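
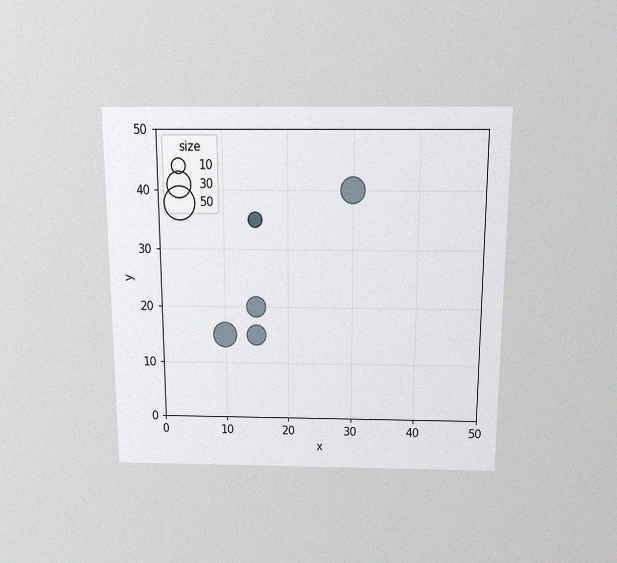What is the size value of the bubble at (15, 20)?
The chart is viewed slightly from above, with some photo noise. Matching the bubble at (15, 20) against the size legend gives 20.

20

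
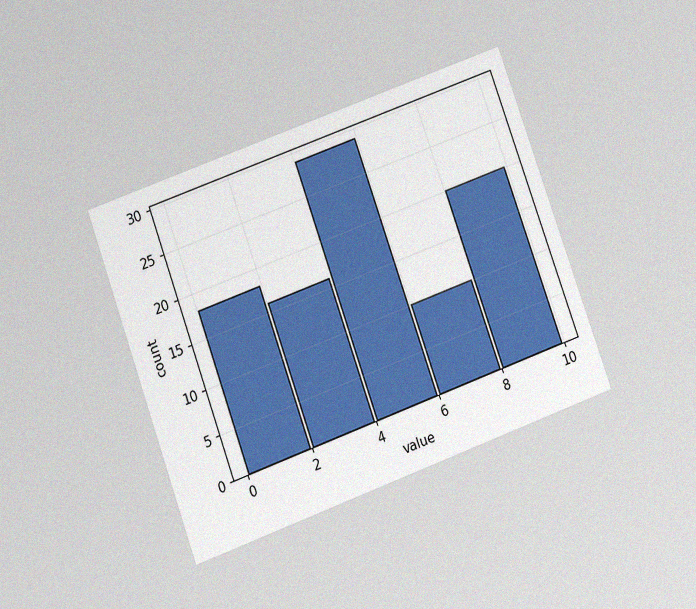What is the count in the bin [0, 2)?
18

The chart is tilted about 20° counter-clockwise and viewed at a slight angle, with some photo noise. The [0, 2) bin has height 18.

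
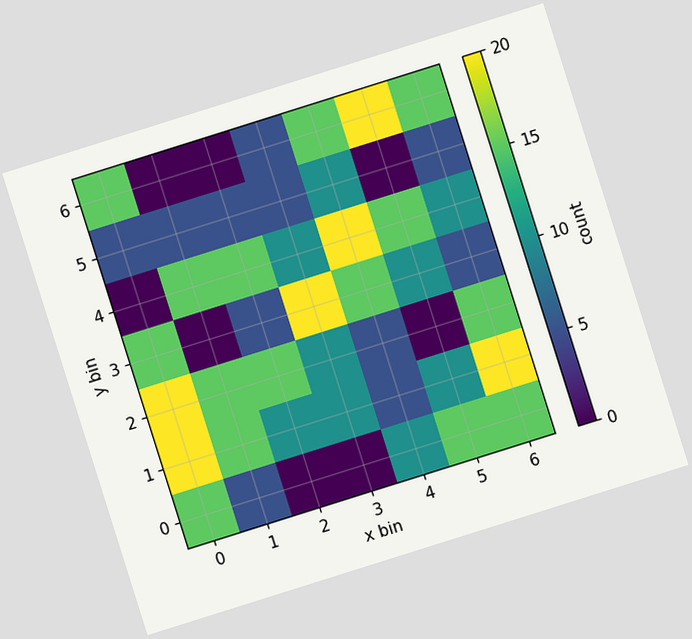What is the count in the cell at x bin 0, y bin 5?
5

The chart is tilted about 17° counter-clockwise. Matching the cell (0, 5) against the colorbar gives 5.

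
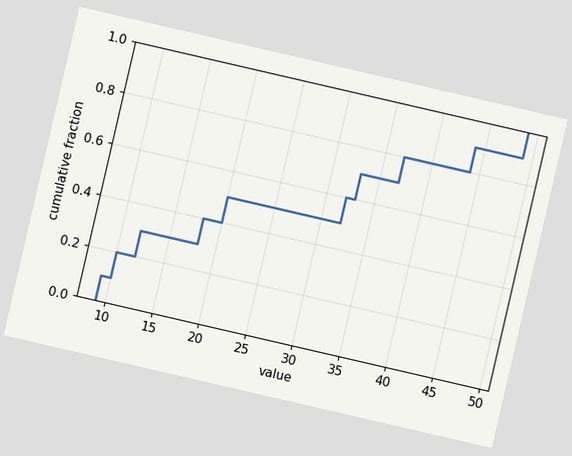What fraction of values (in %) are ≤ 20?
50%

The chart is tilted about 13° clockwise. At x=20 the ECDF step is at 50%.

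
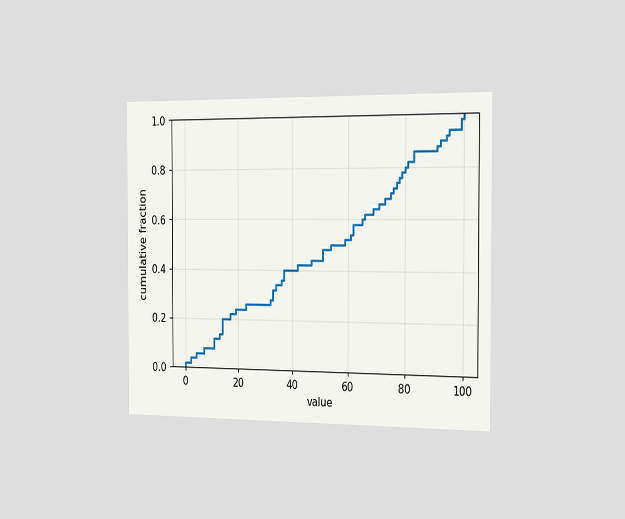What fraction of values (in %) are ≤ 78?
The chart is viewed slightly from the right. At x=78 the ECDF step is at 76%.

76%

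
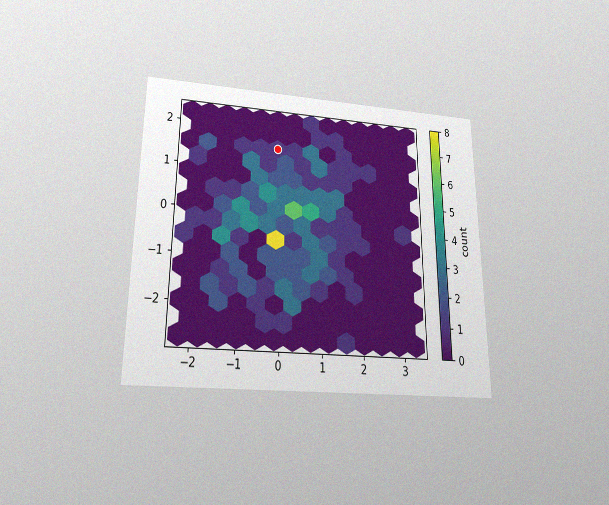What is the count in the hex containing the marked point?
The chart is viewed slightly from below, with some photo noise. The marked hex reads 1 on the colorbar.

1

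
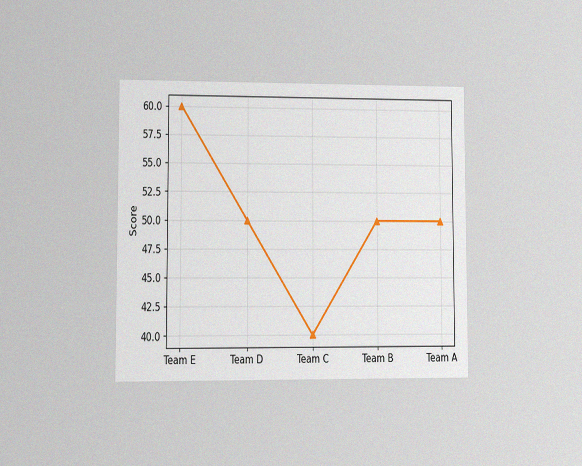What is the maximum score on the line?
60

The chart is viewed at a slight angle, with some photo noise. The highest point is at Team E, and reading across to the y-axis gives 60.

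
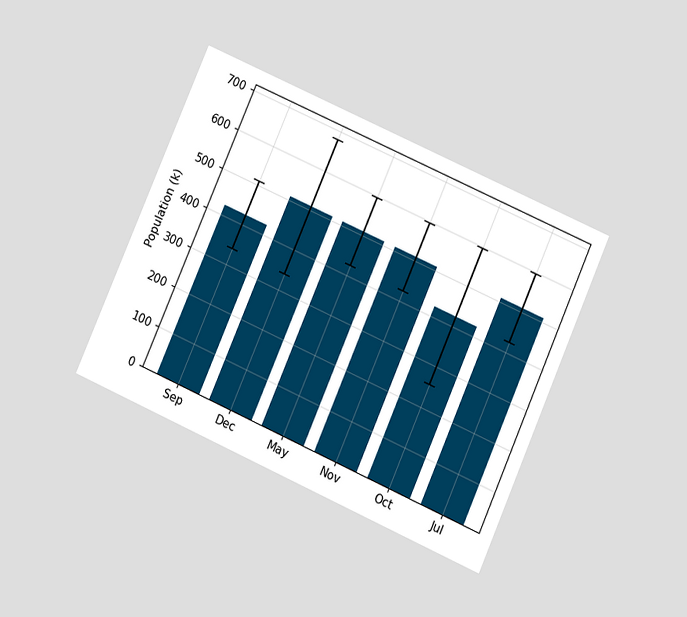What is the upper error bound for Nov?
The chart is tilted about 24° clockwise and viewed at a slight angle. The Nov bar's upper whisker reaches 595k.

595k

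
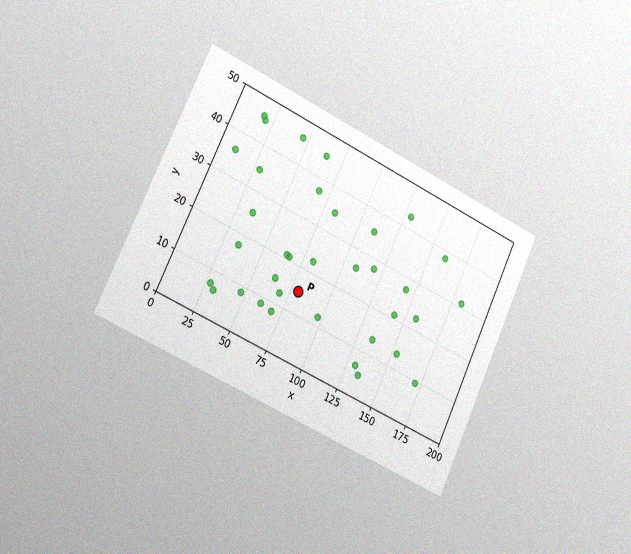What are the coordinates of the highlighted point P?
The chart is tilted about 25° clockwise and viewed slightly from the left, with some photo noise. Following the gridlines from P to each axis, P sits at (80, 15).

(80, 15)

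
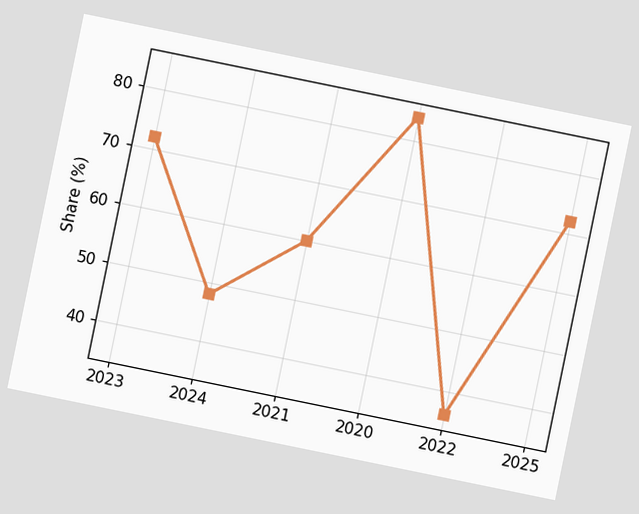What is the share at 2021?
The chart is tilted about 12° clockwise. At 2021, the line is at 60%.

60%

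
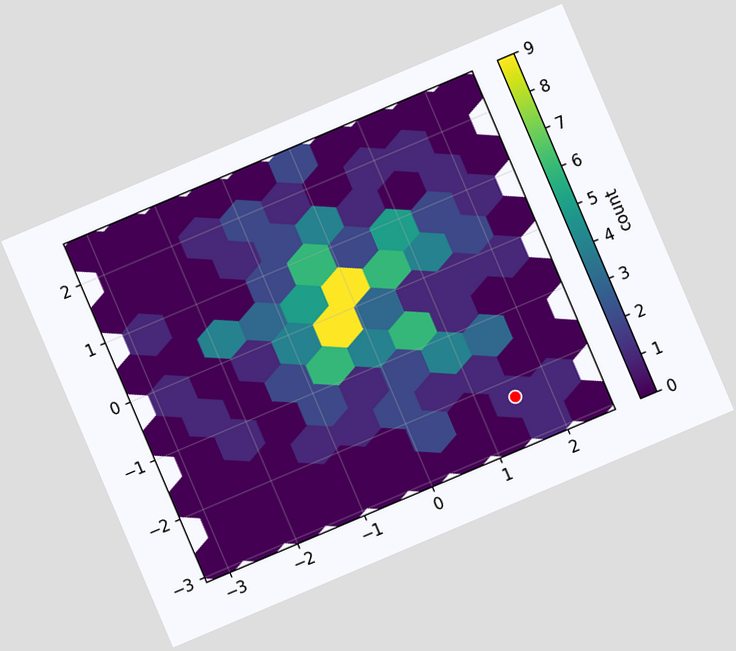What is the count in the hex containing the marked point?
1

The chart is tilted about 23° counter-clockwise. The marked hex reads 1 on the colorbar.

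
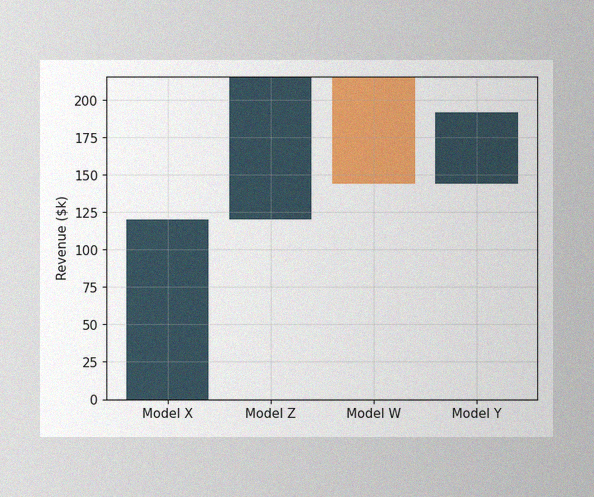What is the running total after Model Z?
The image has some photo noise and uneven lighting. After Model Z the running total reaches $216k.

$216k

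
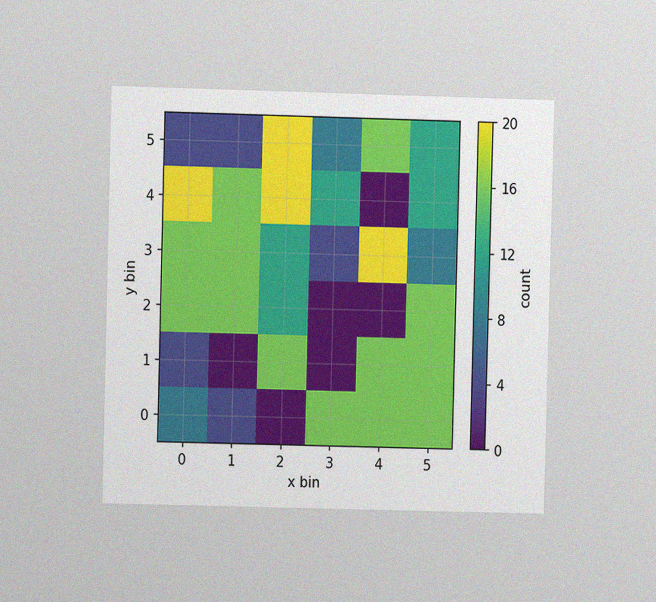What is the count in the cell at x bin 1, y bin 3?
16

The chart is viewed at a slight angle, with some photo noise. Matching the cell (1, 3) against the colorbar gives 16.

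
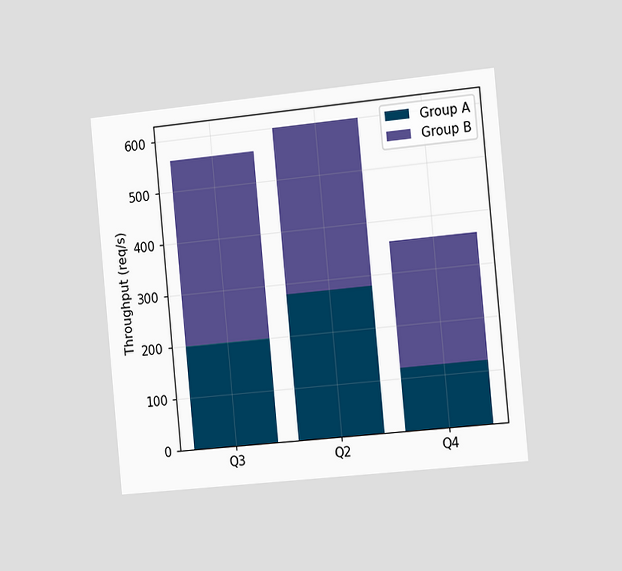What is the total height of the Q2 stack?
The chart is tilted about 5° counter-clockwise and viewed slightly from the right. The Q2 stack's top reaches 600req/s on the y-axis.

600req/s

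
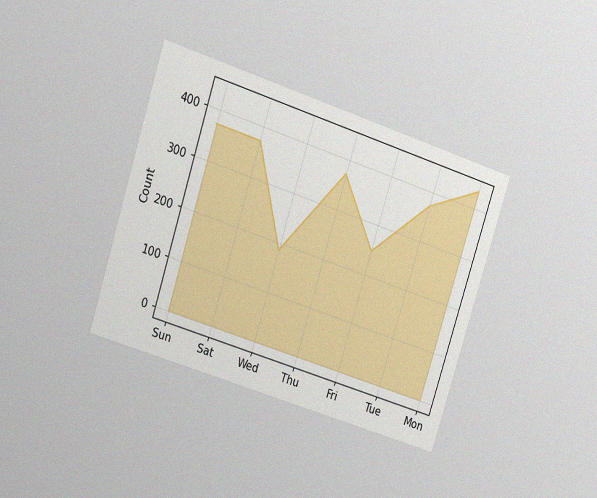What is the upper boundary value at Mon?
434

The chart is tilted about 18° clockwise and viewed at a slight angle, with some photo noise. At Mon the upper boundary is at 434.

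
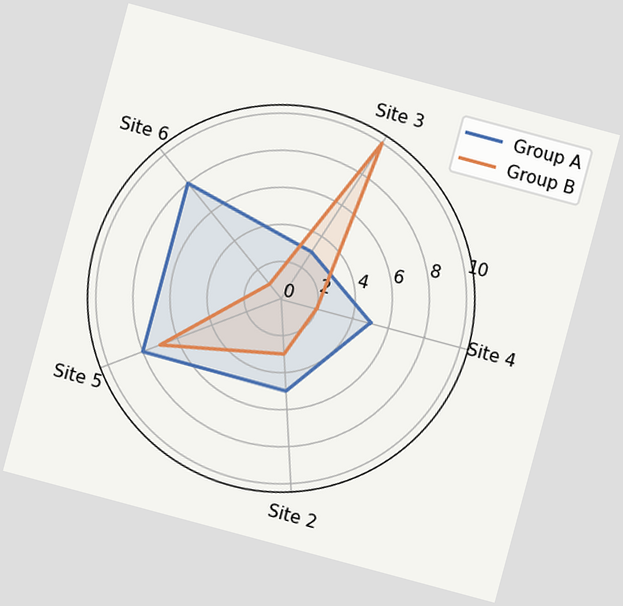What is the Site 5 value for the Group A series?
8

The chart is tilted about 15° clockwise. On the Site 5 axis, Group A reaches 8.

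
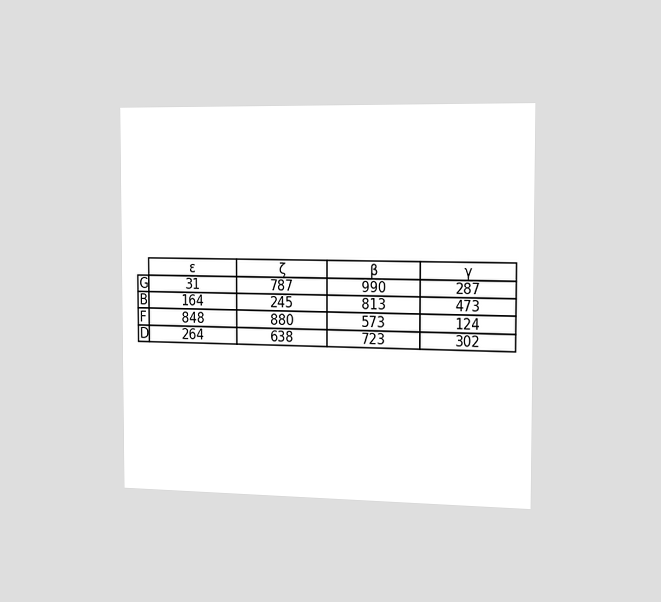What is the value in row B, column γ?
473

The chart is viewed slightly from the right. The (B, γ) cell reads 473.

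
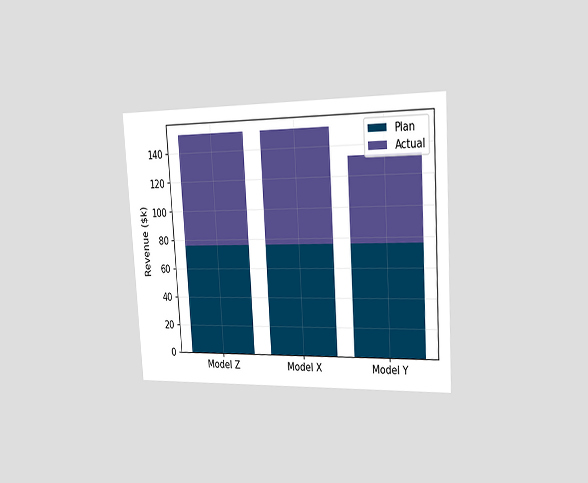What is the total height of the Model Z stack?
$152k

The chart is tilted about 4° counter-clockwise and viewed slightly from the right. The Model Z stack's top reaches $152k on the y-axis.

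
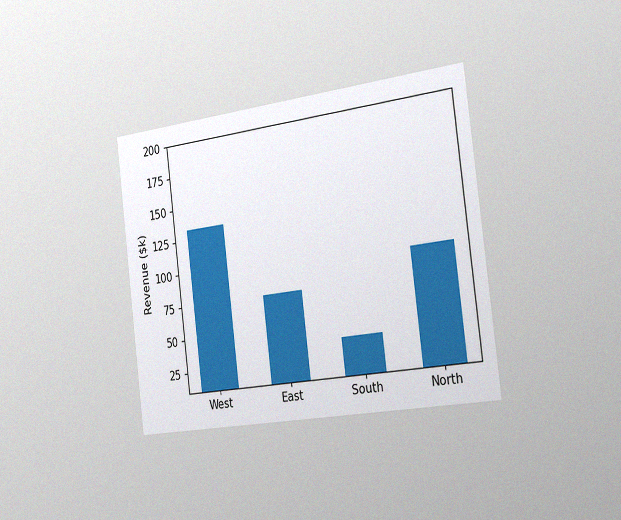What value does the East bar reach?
$76k

The chart is tilted about 7° counter-clockwise and viewed slightly from the right, with some photo noise. Reading along the chart's y-axis, the East bar reaches $76k.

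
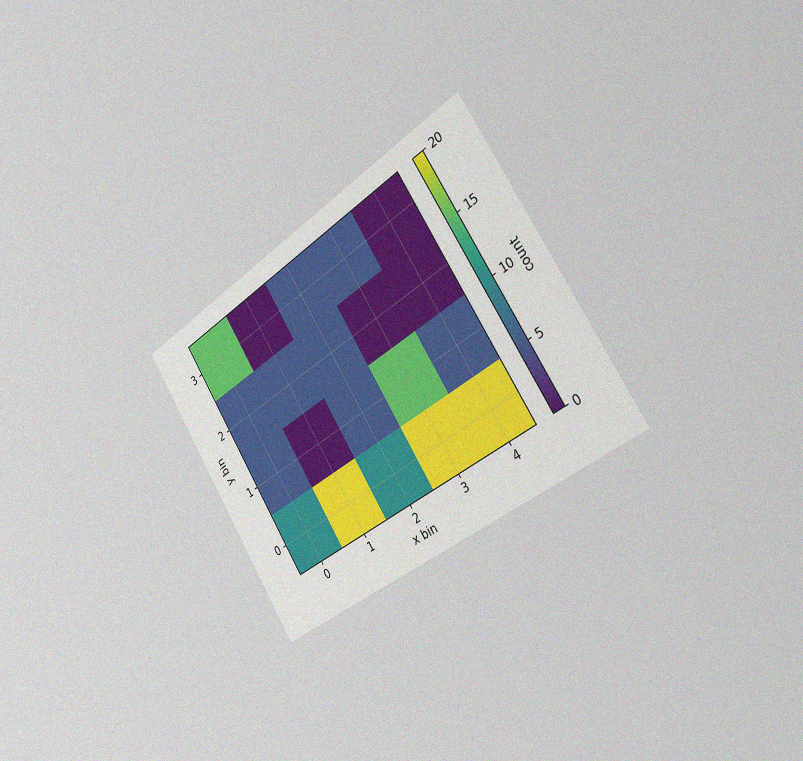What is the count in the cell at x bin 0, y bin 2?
The chart is tilted about 33° counter-clockwise and viewed slightly from the right, with some photo noise. Matching the cell (0, 2) against the colorbar gives 5.

5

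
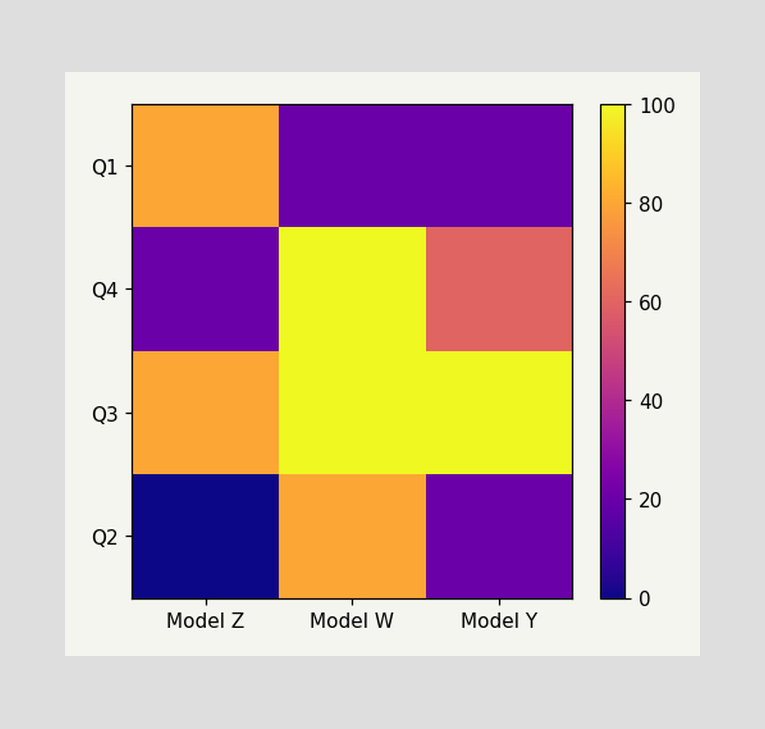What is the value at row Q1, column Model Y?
Matching cell (Q1, Model Y) against the colorbar gives 20.

20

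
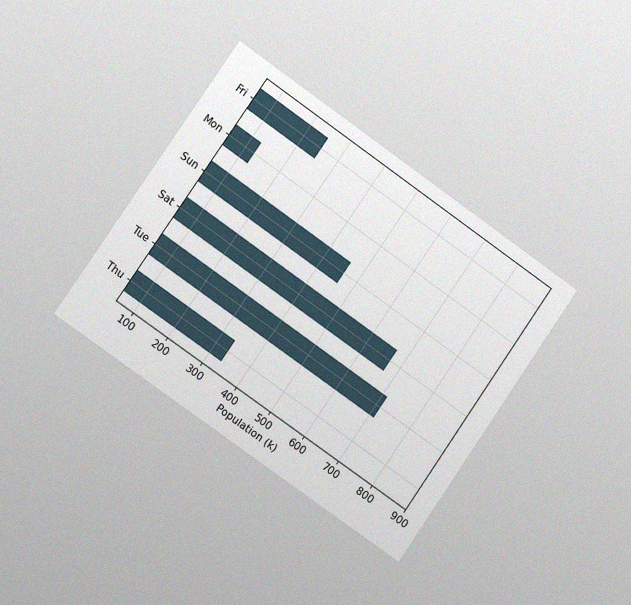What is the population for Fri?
252k

The chart is tilted about 35° clockwise and viewed at a slight angle, with some photo noise. Reading along the chart's x-axis, the Fri bar reaches 252k.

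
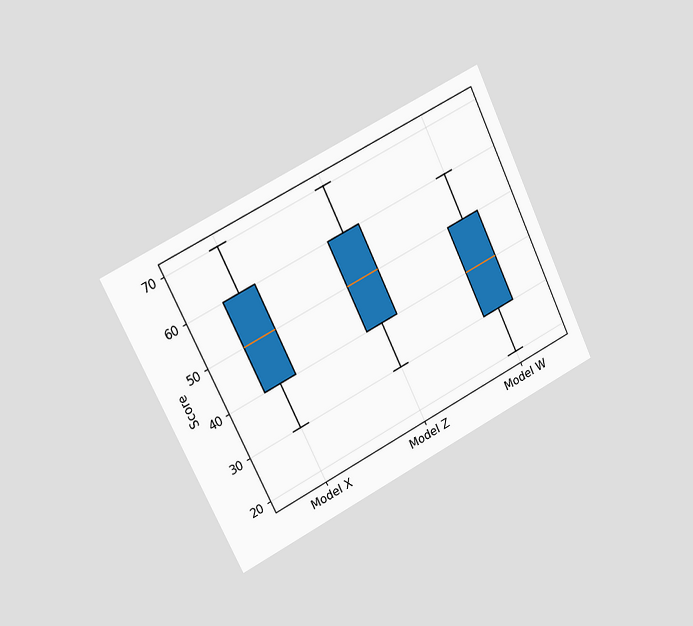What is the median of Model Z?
The chart is tilted about 26° counter-clockwise and viewed slightly from the left. The median line in the Model Z box sits at 50.

50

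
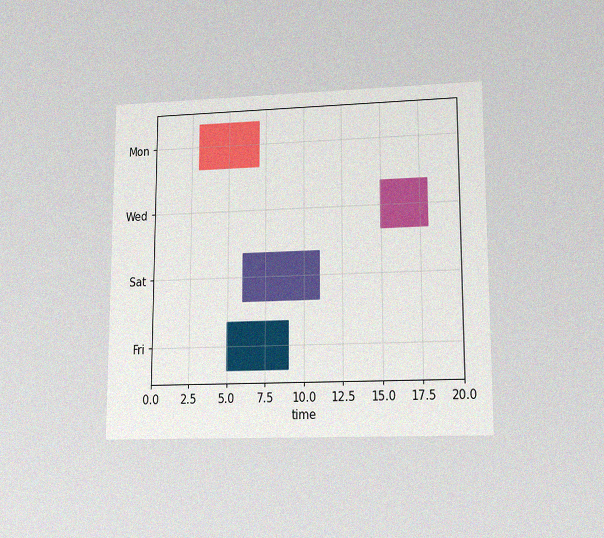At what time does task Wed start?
15

The chart is viewed at a slight angle, with some photo noise. The Wed bar begins at t=15.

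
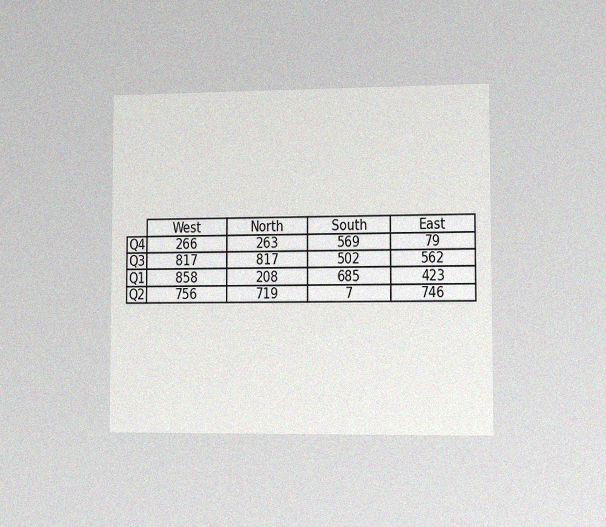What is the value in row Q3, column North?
817

The chart is viewed slightly from the right, with some photo noise. The (Q3, North) cell reads 817.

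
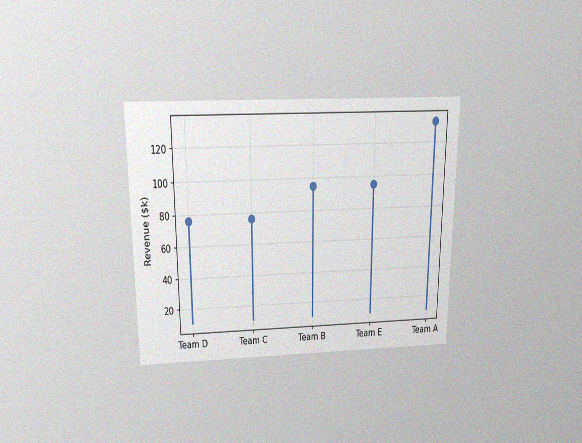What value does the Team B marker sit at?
$95k

The chart is viewed slightly from above, with some photo noise. The Team B marker sits at $95k.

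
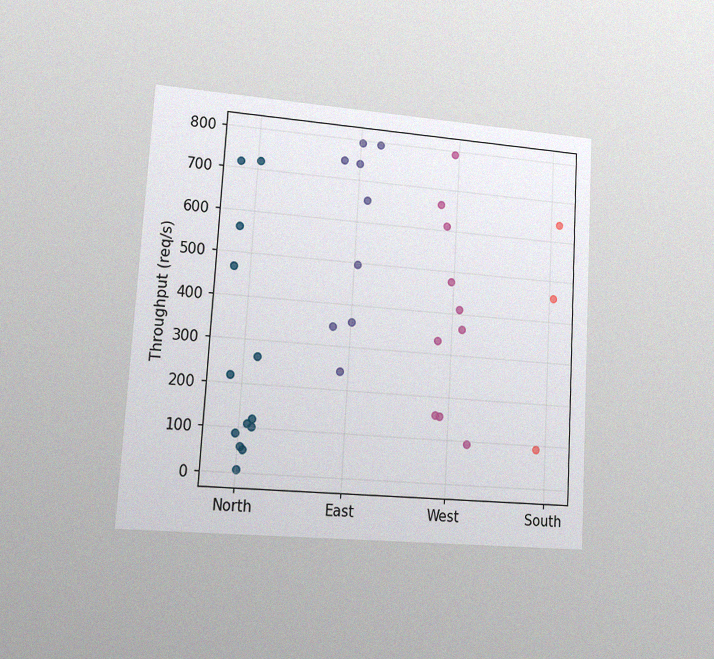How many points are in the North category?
The chart is tilted about 3° clockwise and viewed at a slight angle, with some photo noise. Counting the markers in the North column gives 13.

13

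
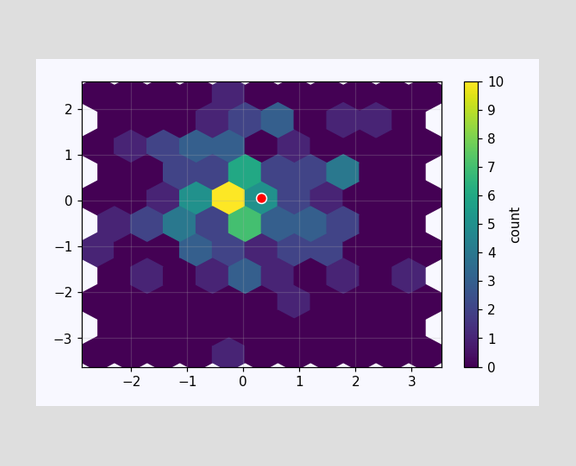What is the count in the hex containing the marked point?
The marked hex reads 5 on the colorbar.

5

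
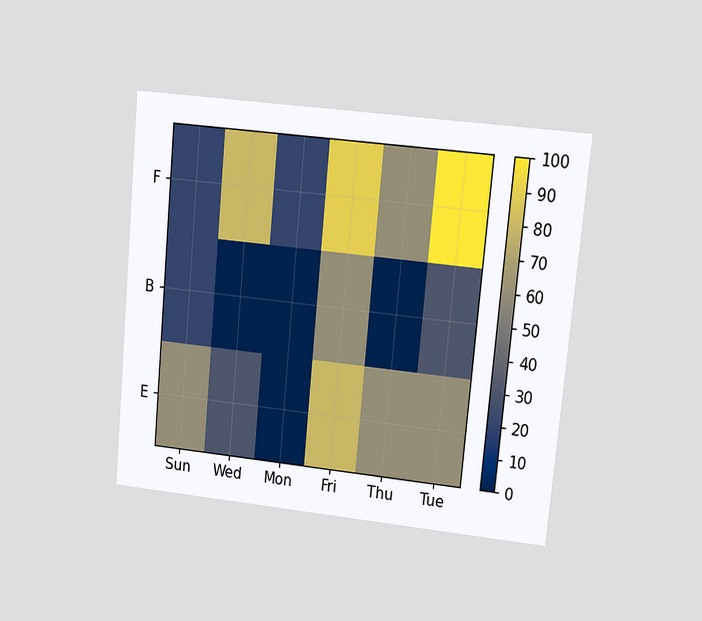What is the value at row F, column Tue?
100

The chart is tilted about 5° clockwise and viewed at a slight angle. Matching cell (F, Tue) against the colorbar gives 100.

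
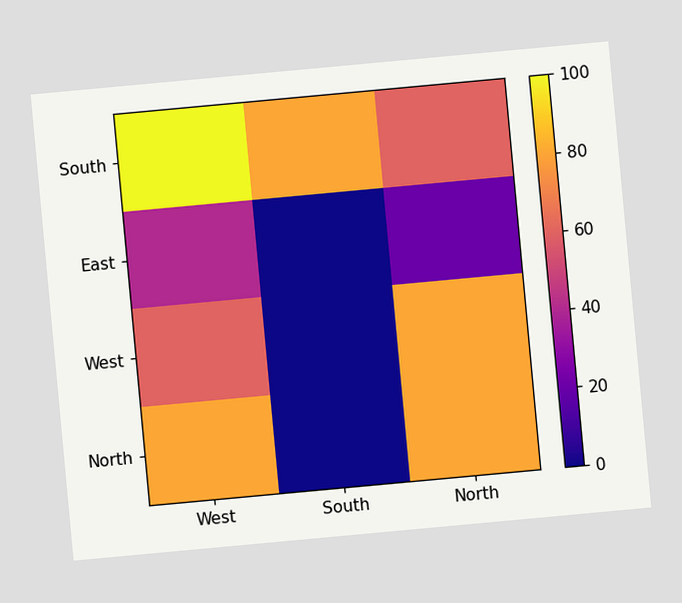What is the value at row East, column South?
0

The chart is tilted about 5° counter-clockwise. Matching cell (East, South) against the colorbar gives 0.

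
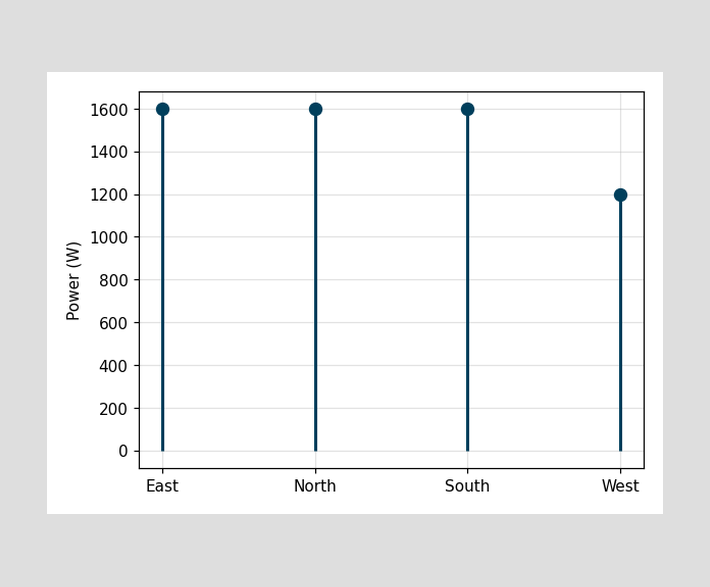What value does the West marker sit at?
The West marker sits at 1200W.

1200W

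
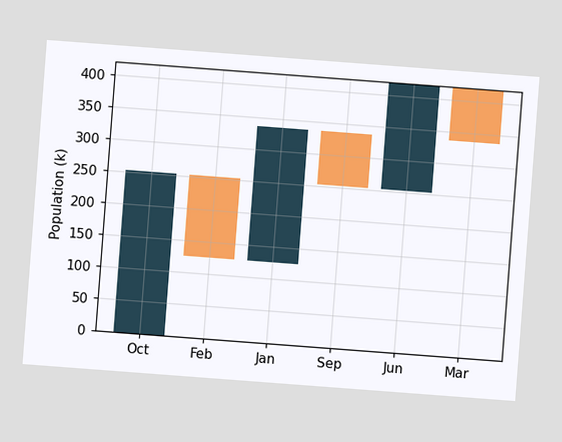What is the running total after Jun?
The chart is tilted about 4° clockwise. After Jun the running total reaches 420k.

420k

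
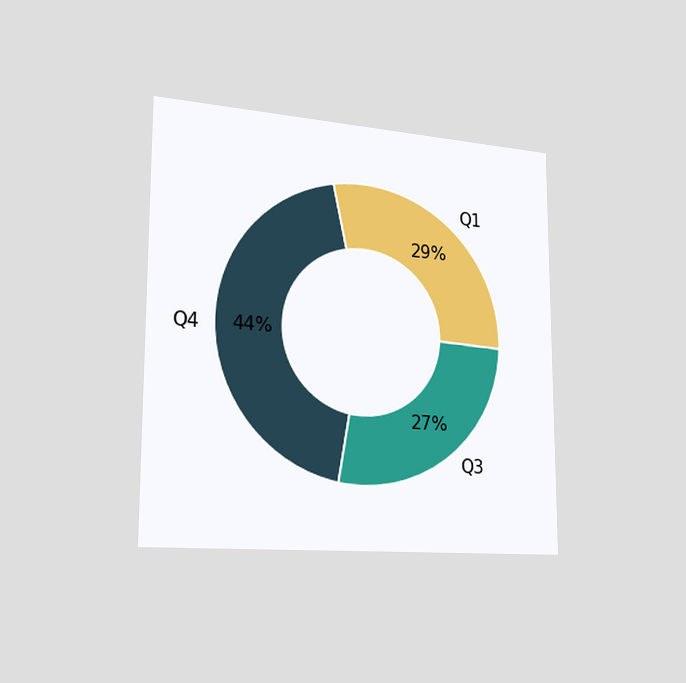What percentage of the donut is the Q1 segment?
29%

The chart is viewed slightly from the left. The Q1 segment takes up 29% of the ring.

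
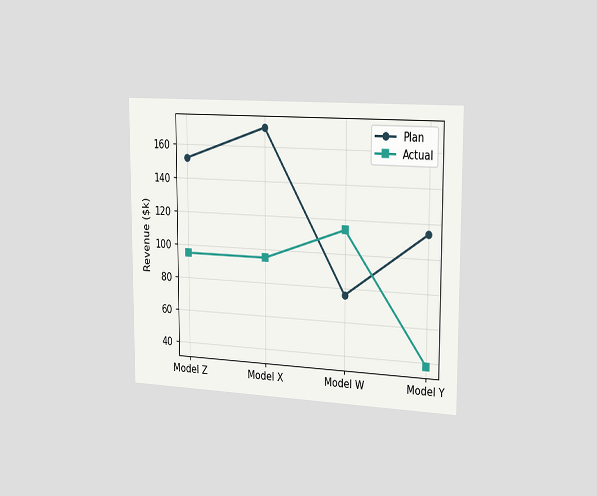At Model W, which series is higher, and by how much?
The chart is viewed slightly from the right. At Model W, Actual sits above the other line by $38k.

Actual, by $38k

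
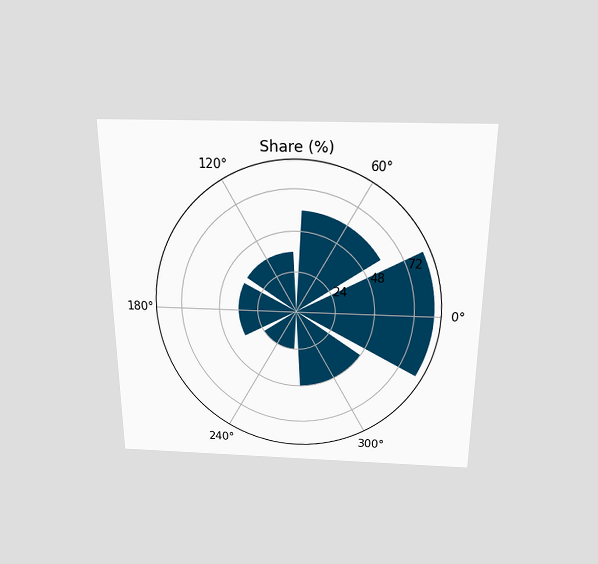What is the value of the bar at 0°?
84%

The chart is viewed slightly from above. The bar at 0° reaches 84% on the radial axis.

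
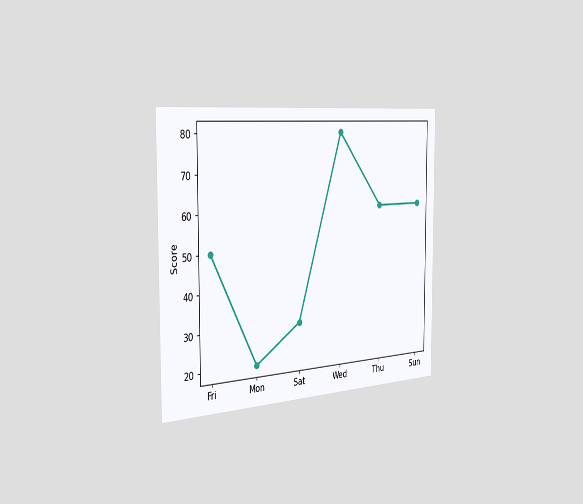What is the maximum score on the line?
80

The chart is viewed slightly from the left. The highest point is at Wed, and reading across to the y-axis gives 80.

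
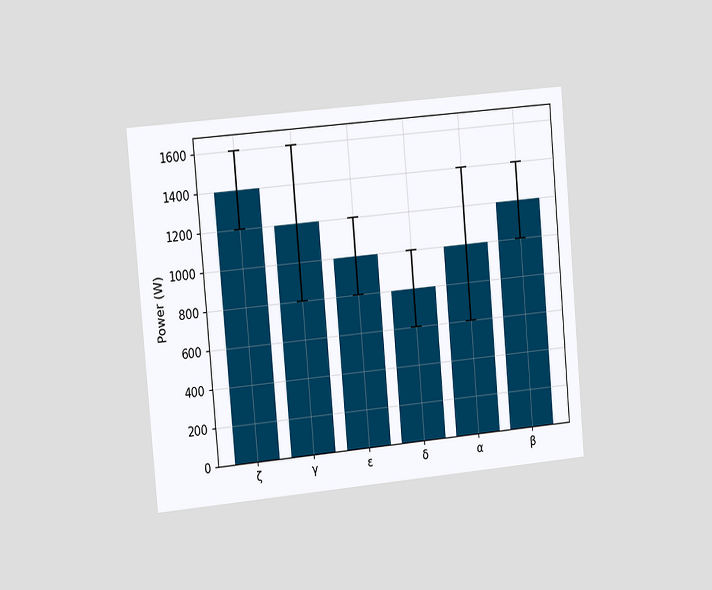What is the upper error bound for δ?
1000W

The chart is tilted about 5° counter-clockwise and viewed slightly from the left. The δ bar's upper whisker reaches 1000W.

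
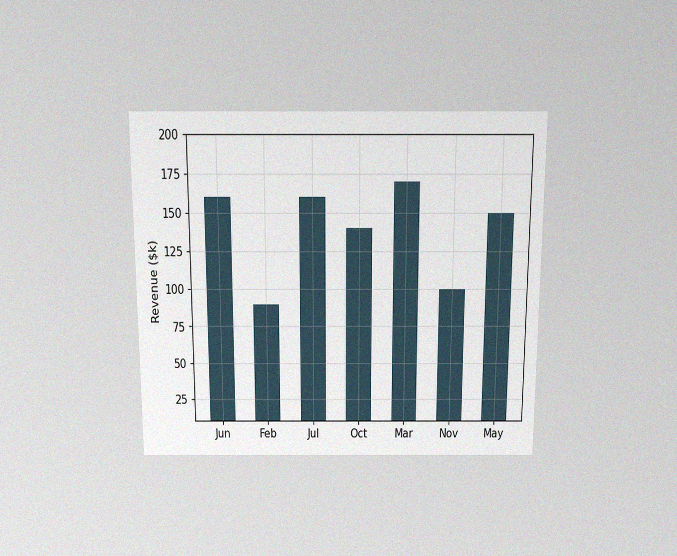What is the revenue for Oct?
The chart is viewed slightly from above, with some photo noise. Reading along the chart's y-axis, the Oct bar reaches $140k.

$140k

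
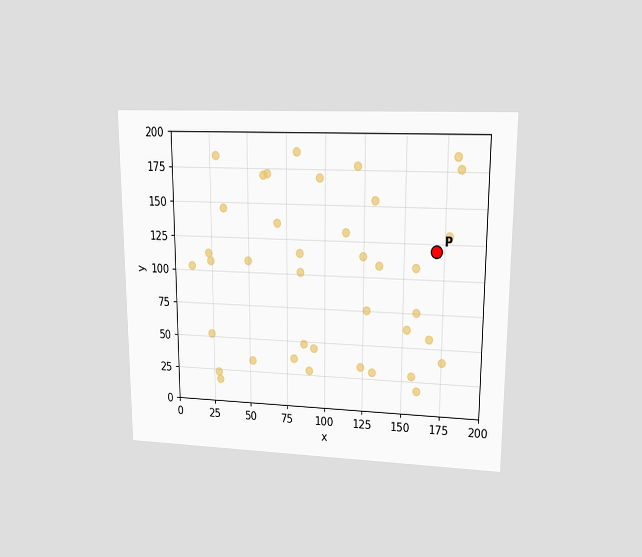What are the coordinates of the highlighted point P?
The chart is viewed at a slight angle. Following the gridlines from P to each axis, P sits at (170, 120).

(170, 120)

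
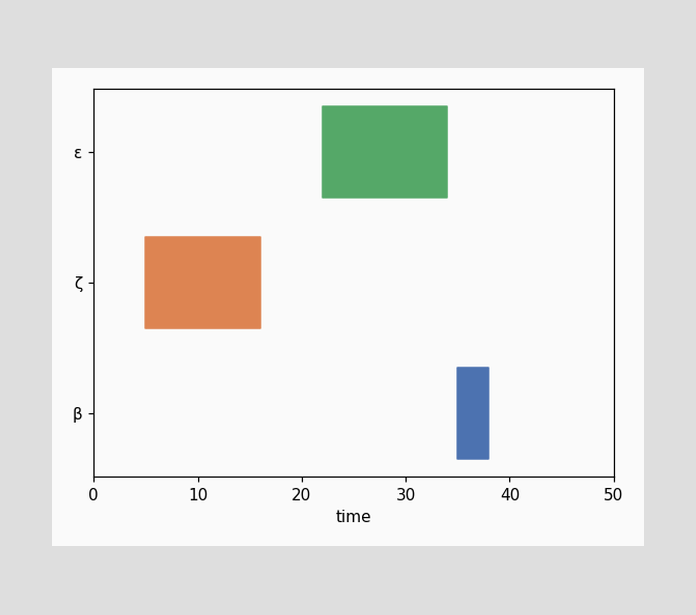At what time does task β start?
The β bar begins at t=35.

35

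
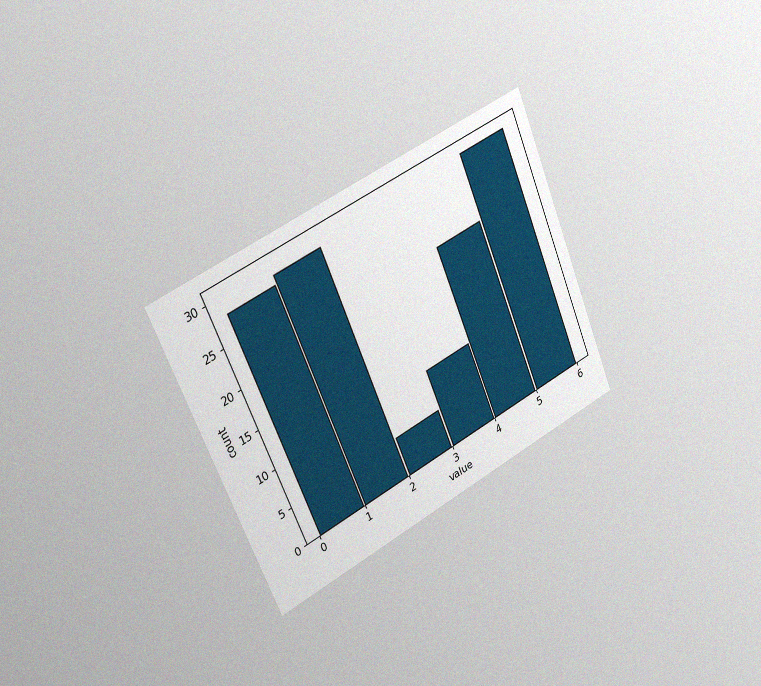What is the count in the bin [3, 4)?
The chart is tilted about 23° counter-clockwise and viewed slightly from the left, with some photo noise. The [3, 4) bin has height 10.

10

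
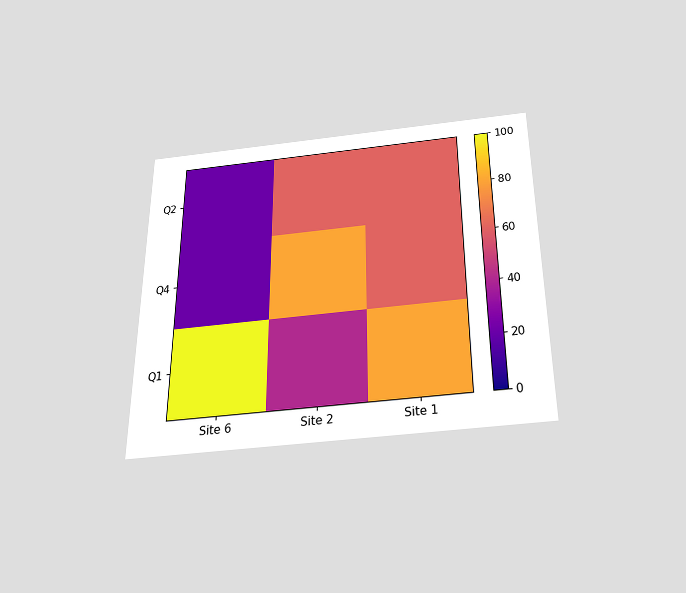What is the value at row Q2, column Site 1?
The chart is viewed slightly from below. Matching cell (Q2, Site 1) against the colorbar gives 60.

60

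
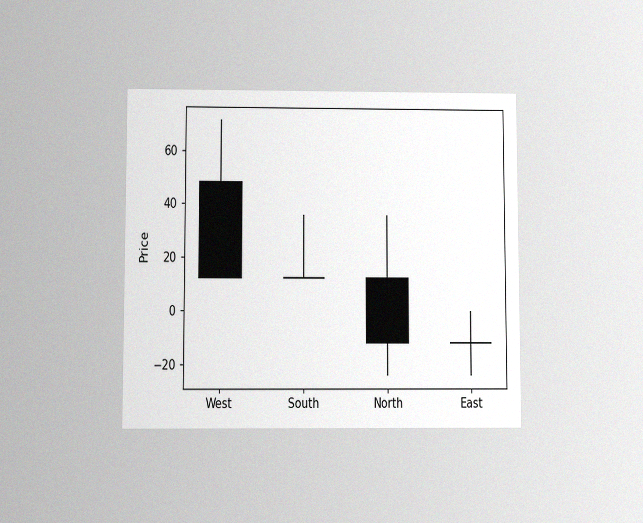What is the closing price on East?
-12

The chart is viewed slightly from below, with some photo noise. The East candle closes at -12.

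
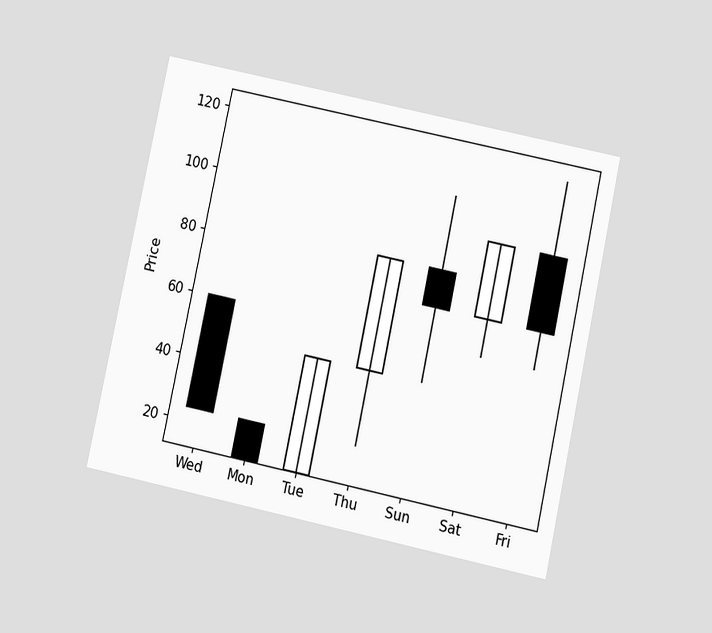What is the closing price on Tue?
48

The chart is tilted about 12° clockwise and viewed slightly from below. The Tue candle closes at 48.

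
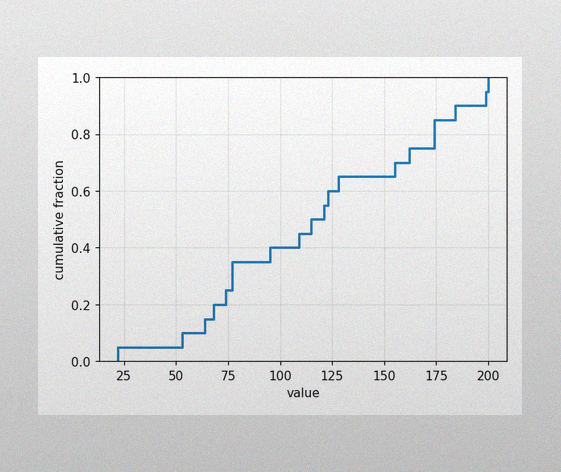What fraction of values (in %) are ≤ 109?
45%

The image has some photo noise and uneven lighting. At x=109 the ECDF step is at 45%.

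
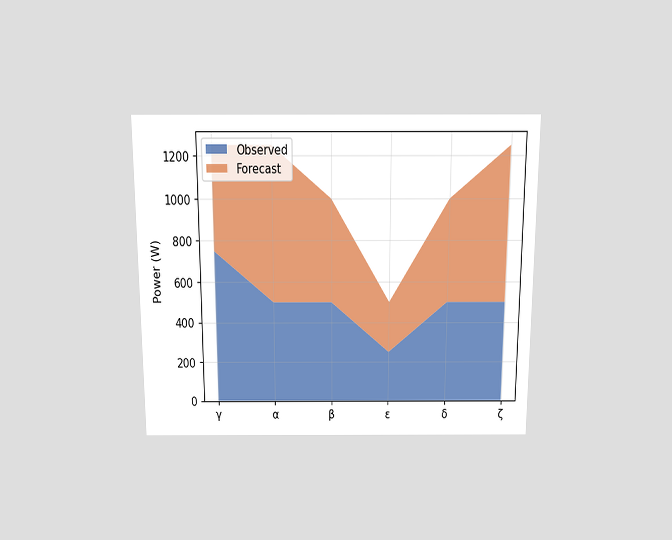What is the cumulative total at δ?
The chart is viewed slightly from above. The stacked total at δ reaches 1000W.

1000W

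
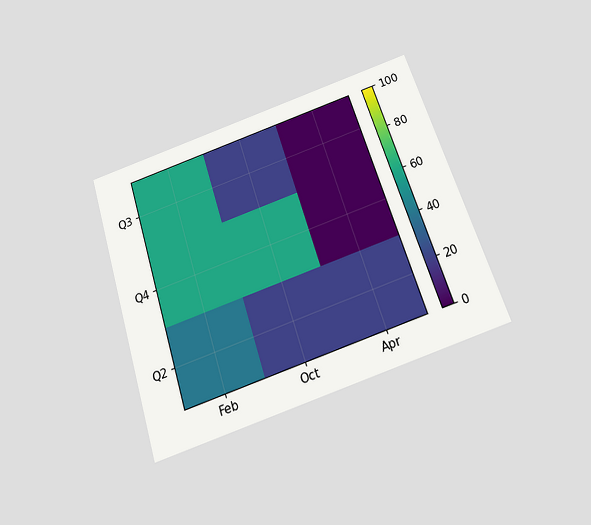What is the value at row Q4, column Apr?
0

The chart is tilted about 18° counter-clockwise and viewed slightly from below. Matching cell (Q4, Apr) against the colorbar gives 0.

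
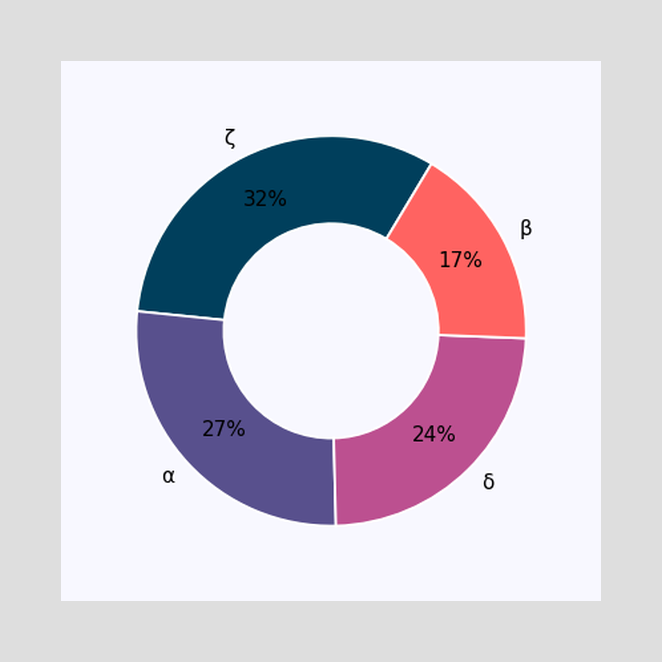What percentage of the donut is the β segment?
The β segment takes up 17% of the ring.

17%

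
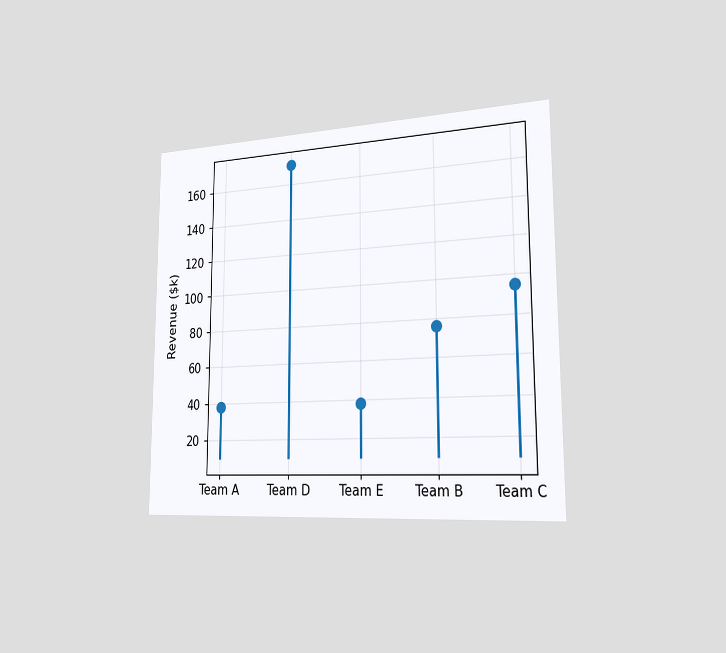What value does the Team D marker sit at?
The chart is viewed slightly from the right. The Team D marker sits at $171k.

$171k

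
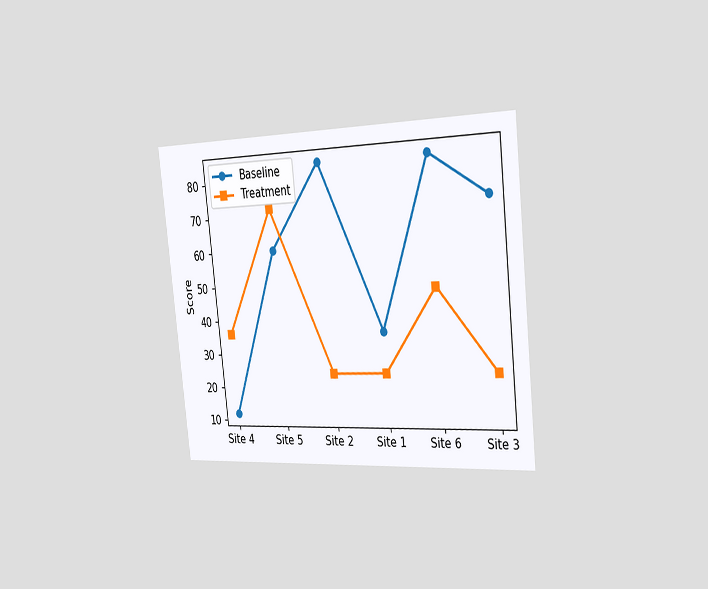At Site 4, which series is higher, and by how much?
The chart is tilted about 6° counter-clockwise and viewed slightly from the right. At Site 4, Treatment sits above the other line by 24.

Treatment, by 24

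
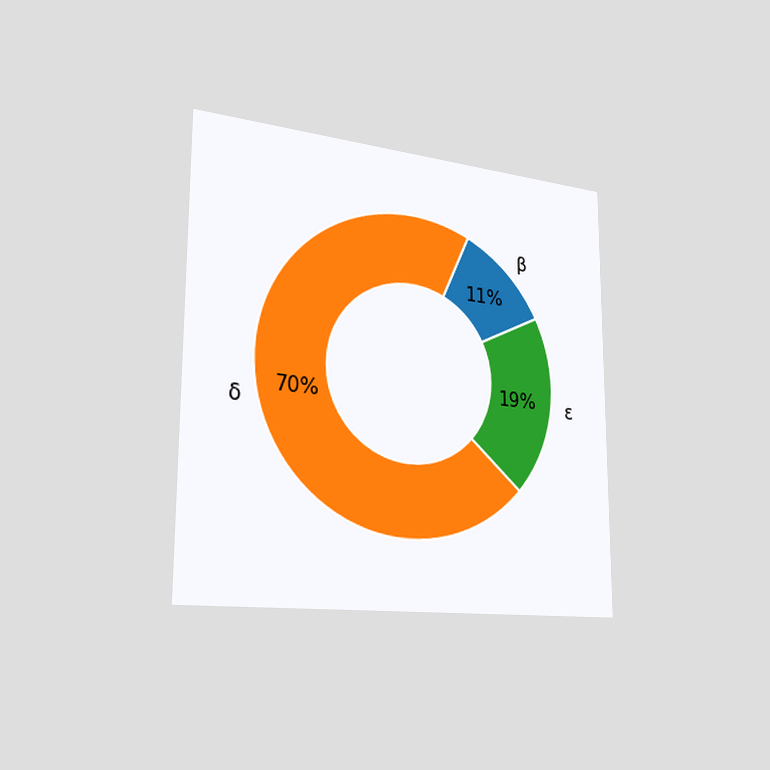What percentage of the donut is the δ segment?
70%

The chart is viewed slightly from the left. The δ segment takes up 70% of the ring.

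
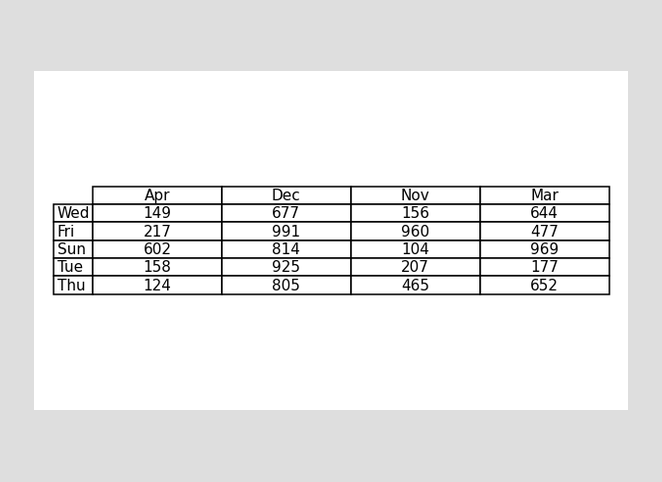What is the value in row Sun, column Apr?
The (Sun, Apr) cell reads 602.

602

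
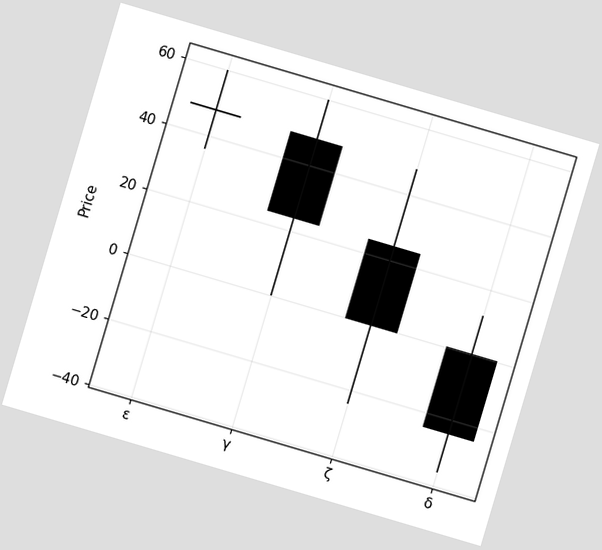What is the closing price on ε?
48

The chart is tilted about 16° clockwise. The ε candle closes at 48.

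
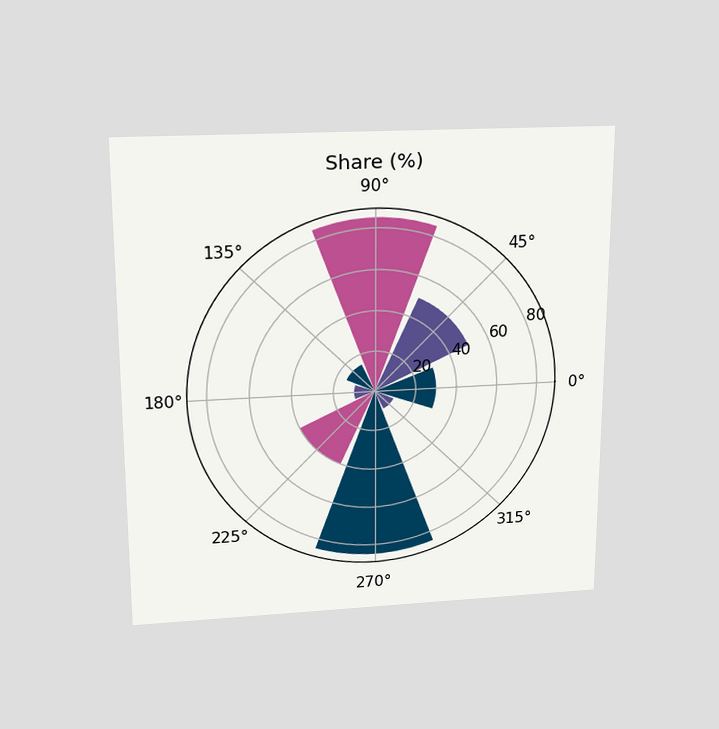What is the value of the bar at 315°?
The chart is viewed slightly from above. The bar at 315° reaches 10% on the radial axis.

10%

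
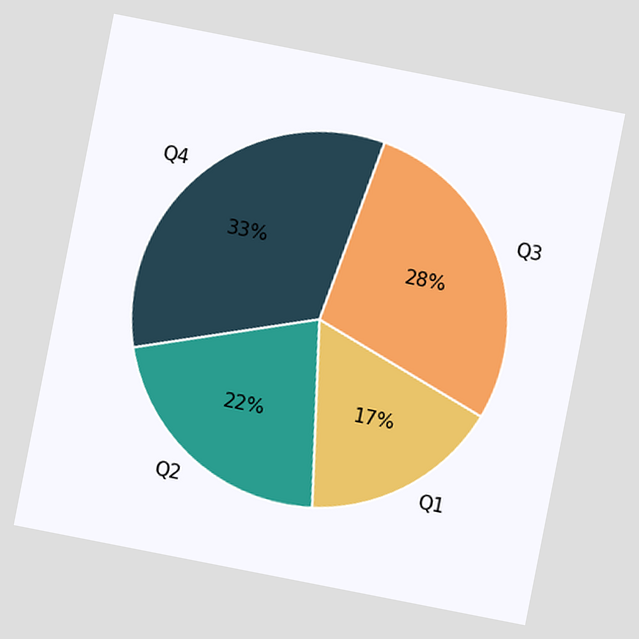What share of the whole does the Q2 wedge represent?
22%

The chart is tilted about 11° clockwise. The Q2 slice takes up 22% of the pie.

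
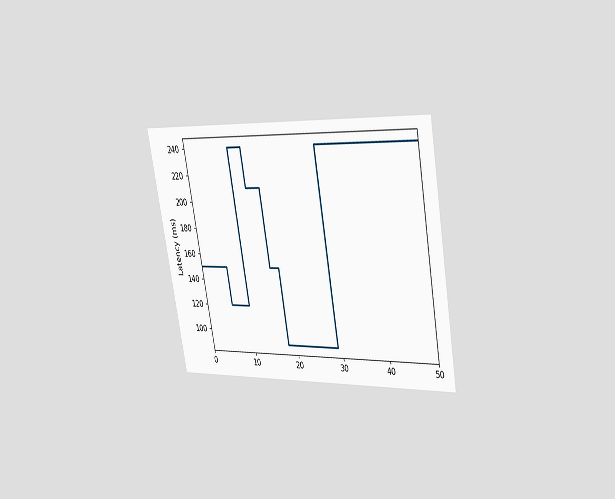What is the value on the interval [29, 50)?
240ms

The chart is tilted about 10° counter-clockwise and viewed slightly from the right. On [29, 50) the step sits at 240ms.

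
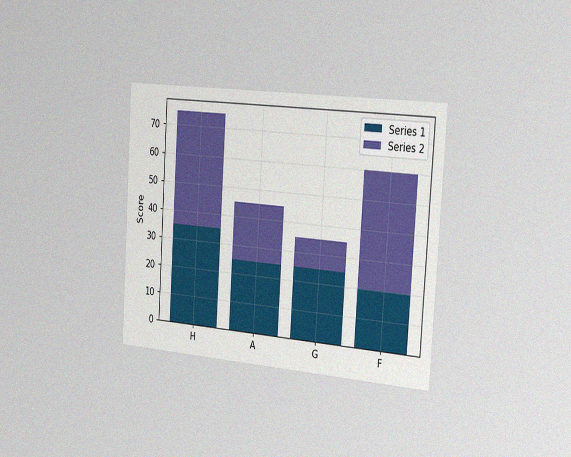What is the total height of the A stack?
45

The chart is tilted about 4° clockwise and viewed slightly from the right, with some photo noise. The A stack's top reaches 45 on the y-axis.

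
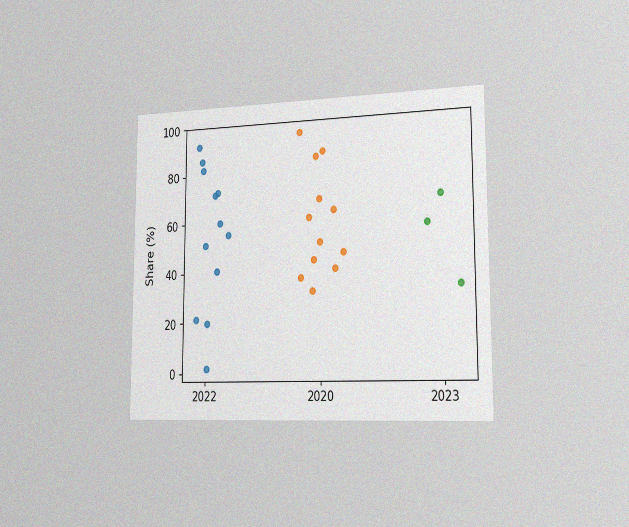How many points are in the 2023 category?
The chart is viewed slightly from the right, with some photo noise. Counting the markers in the 2023 column gives 3.

3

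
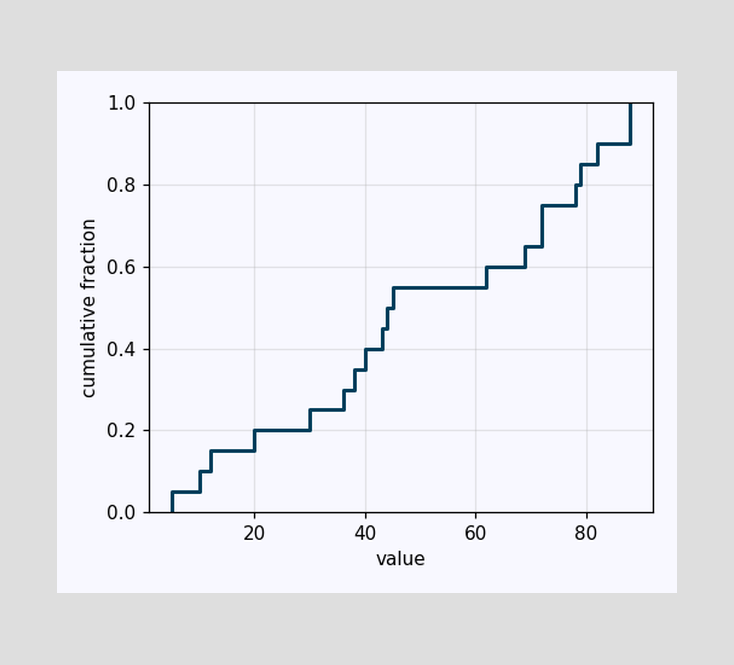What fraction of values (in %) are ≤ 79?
85%

At x=79 the ECDF step is at 85%.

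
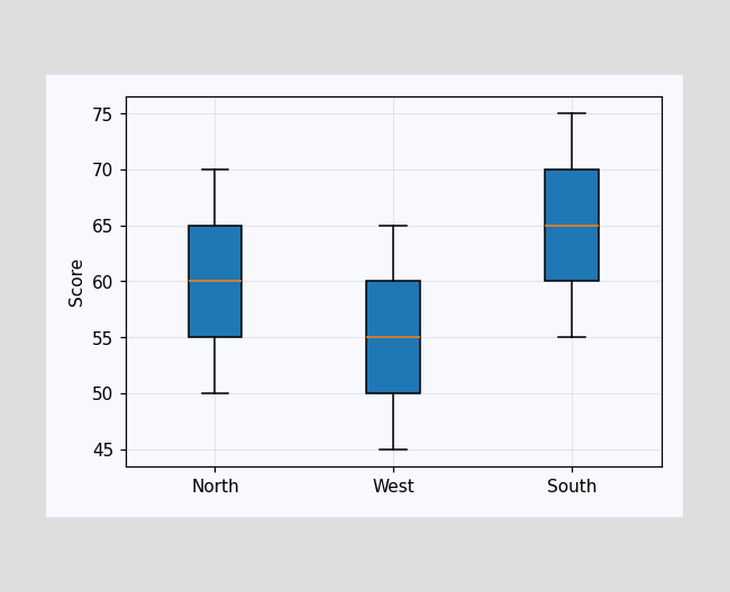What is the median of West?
55

The median line in the West box sits at 55.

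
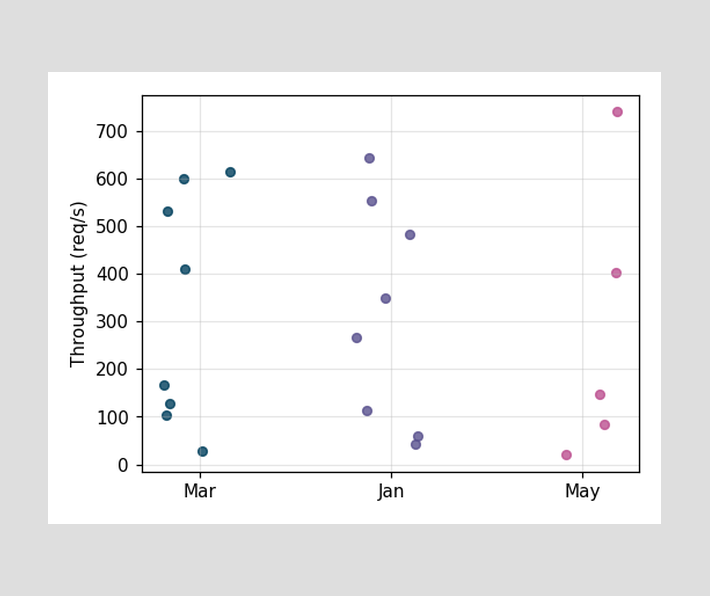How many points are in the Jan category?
8

Counting the markers in the Jan column gives 8.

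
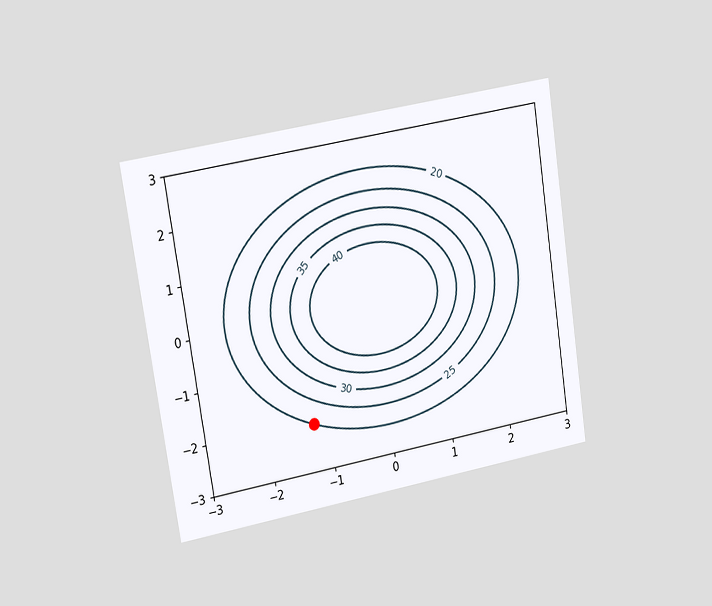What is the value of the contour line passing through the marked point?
20

The chart is tilted about 9° counter-clockwise and viewed slightly from the left. The marked point sits on the contour labelled 20.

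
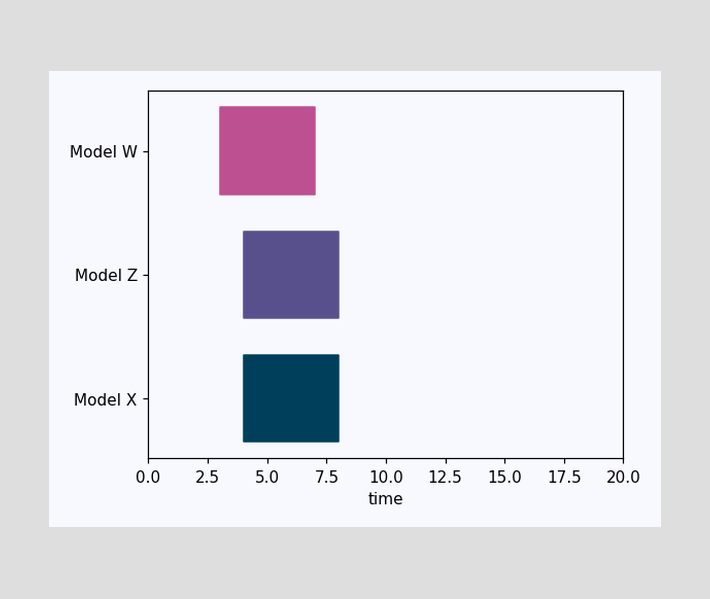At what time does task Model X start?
The Model X bar begins at t=4.

4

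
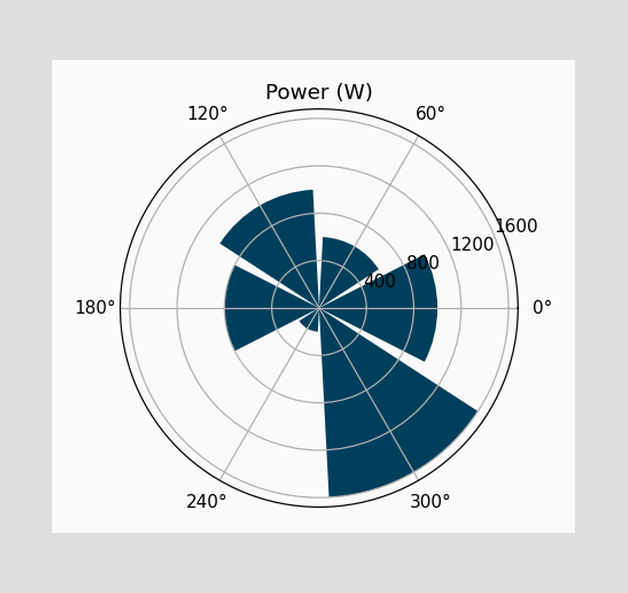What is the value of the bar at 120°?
The bar at 120° reaches 1000W on the radial axis.

1000W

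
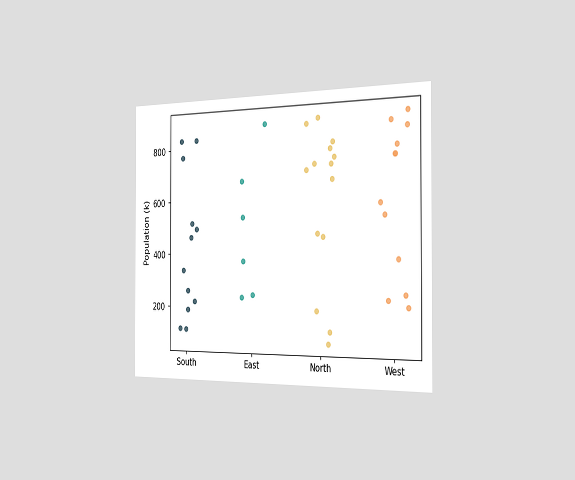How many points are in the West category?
12

The chart is viewed slightly from the right. Counting the markers in the West column gives 12.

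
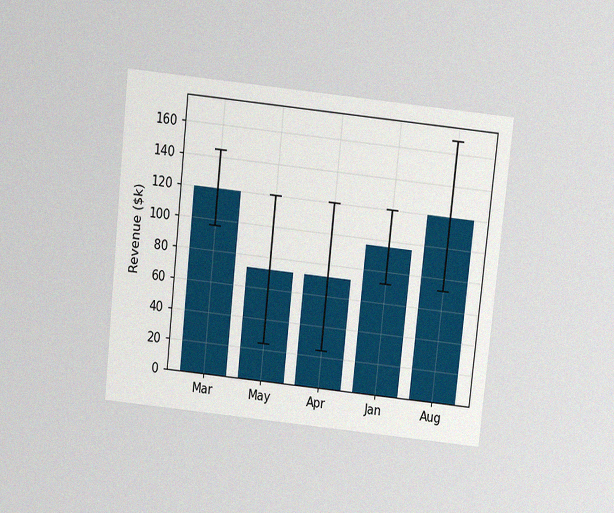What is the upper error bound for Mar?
$144k

The chart is tilted about 6° clockwise and viewed slightly from above, with some photo noise. The Mar bar's upper whisker reaches $144k.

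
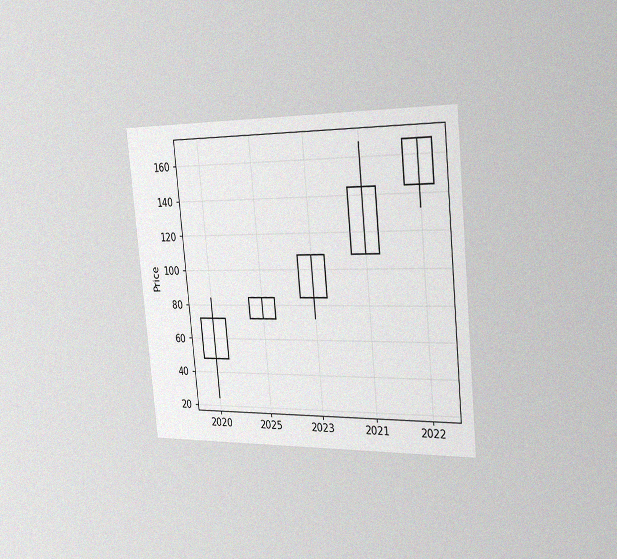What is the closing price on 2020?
72

The chart is tilted about 5° counter-clockwise and viewed slightly from the right, with some photo noise. The 2020 candle closes at 72.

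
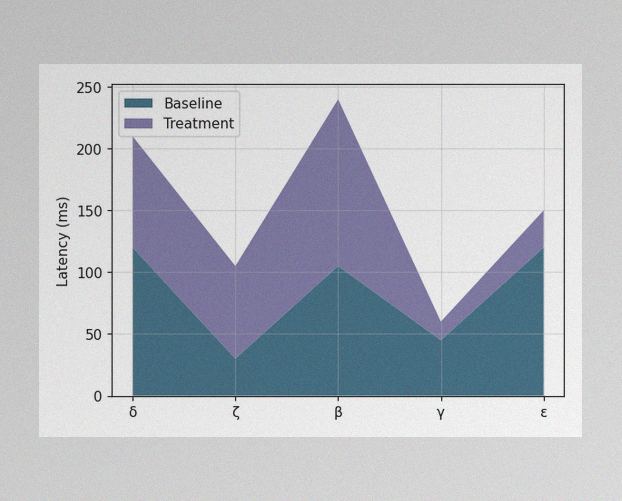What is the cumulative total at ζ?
The image has some photo noise and uneven lighting. The stacked total at ζ reaches 105ms.

105ms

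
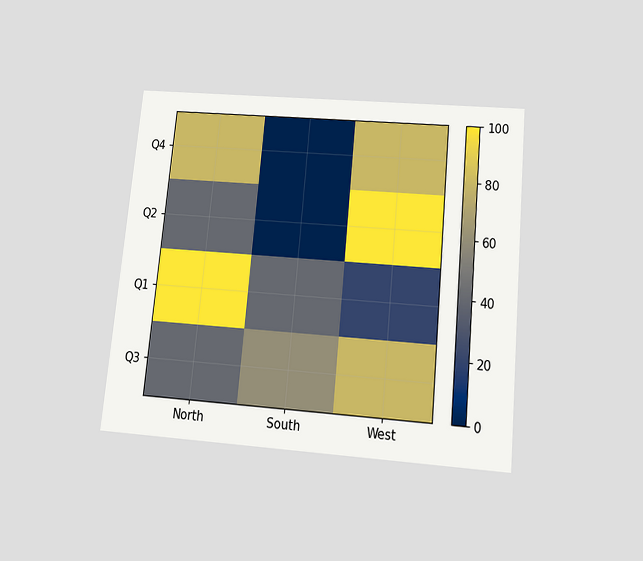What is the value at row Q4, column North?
80

The chart is tilted about 5° clockwise and viewed slightly from below. Matching cell (Q4, North) against the colorbar gives 80.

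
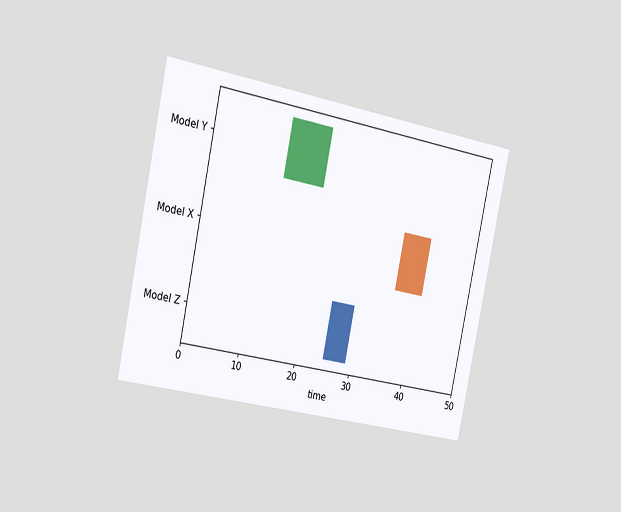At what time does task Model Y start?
13

The chart is tilted about 12° clockwise and viewed slightly from the left. The Model Y bar begins at t=13.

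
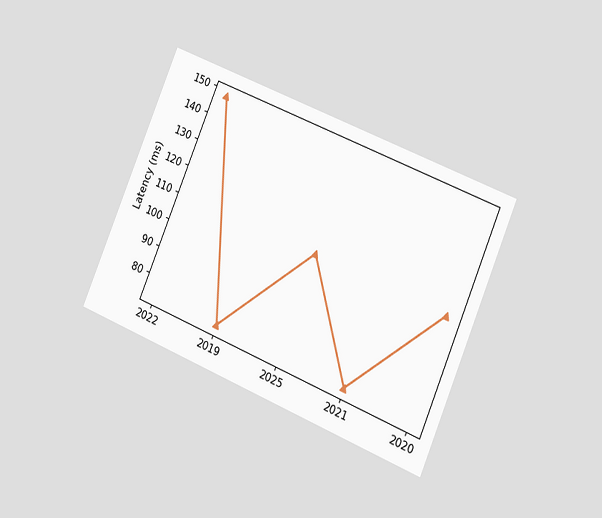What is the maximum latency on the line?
148ms

The chart is tilted about 23° clockwise and viewed at a slight angle. The highest point is at 2022, and reading across to the y-axis gives 148ms.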